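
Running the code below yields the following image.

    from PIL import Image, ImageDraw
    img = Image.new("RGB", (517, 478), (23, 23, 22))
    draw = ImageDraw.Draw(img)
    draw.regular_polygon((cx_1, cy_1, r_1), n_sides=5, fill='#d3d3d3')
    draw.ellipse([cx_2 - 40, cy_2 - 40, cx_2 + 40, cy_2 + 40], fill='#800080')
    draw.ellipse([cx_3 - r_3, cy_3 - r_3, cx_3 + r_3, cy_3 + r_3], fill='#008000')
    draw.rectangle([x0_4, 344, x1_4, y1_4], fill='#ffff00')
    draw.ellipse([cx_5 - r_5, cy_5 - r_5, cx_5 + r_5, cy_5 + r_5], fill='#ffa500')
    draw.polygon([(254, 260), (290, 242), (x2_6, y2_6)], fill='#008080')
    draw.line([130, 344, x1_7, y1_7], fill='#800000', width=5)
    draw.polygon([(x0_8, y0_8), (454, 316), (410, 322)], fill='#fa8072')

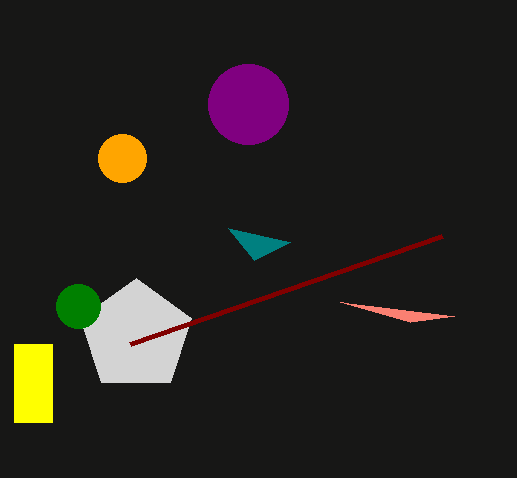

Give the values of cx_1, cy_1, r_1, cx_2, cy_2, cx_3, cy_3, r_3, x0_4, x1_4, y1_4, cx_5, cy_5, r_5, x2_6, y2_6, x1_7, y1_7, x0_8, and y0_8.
cx_1 = 136, cy_1 = 336, r_1 = 58, cx_2 = 248, cy_2 = 104, cx_3 = 78, cy_3 = 306, r_3 = 22, x0_4 = 14, x1_4 = 52, y1_4 = 422, cx_5 = 122, cy_5 = 158, r_5 = 24, x2_6 = 228, y2_6 = 228, x1_7 = 442, y1_7 = 236, x0_8 = 340, y0_8 = 302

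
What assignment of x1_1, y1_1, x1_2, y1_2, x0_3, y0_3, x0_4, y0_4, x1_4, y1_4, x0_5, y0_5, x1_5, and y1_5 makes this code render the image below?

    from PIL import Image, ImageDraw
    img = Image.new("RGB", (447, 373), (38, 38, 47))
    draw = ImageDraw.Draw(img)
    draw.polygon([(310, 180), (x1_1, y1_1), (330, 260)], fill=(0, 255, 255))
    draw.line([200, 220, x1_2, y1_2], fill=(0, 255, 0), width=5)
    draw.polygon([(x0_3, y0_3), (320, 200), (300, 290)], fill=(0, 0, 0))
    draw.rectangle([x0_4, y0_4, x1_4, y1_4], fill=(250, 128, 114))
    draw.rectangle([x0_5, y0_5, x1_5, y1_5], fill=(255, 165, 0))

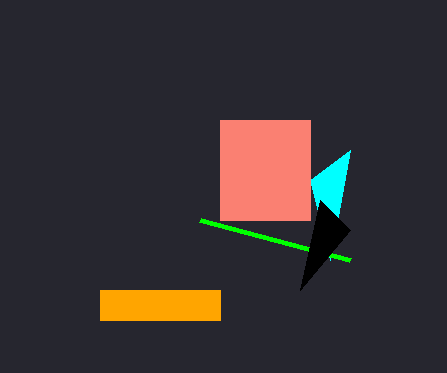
x1_1 = 350; y1_1 = 150; x1_2 = 350; y1_2 = 260; x0_3 = 350; y0_3 = 230; x0_4 = 220; y0_4 = 120; x1_4 = 310; y1_4 = 220; x0_5 = 100; y0_5 = 290; x1_5 = 220; y1_5 = 320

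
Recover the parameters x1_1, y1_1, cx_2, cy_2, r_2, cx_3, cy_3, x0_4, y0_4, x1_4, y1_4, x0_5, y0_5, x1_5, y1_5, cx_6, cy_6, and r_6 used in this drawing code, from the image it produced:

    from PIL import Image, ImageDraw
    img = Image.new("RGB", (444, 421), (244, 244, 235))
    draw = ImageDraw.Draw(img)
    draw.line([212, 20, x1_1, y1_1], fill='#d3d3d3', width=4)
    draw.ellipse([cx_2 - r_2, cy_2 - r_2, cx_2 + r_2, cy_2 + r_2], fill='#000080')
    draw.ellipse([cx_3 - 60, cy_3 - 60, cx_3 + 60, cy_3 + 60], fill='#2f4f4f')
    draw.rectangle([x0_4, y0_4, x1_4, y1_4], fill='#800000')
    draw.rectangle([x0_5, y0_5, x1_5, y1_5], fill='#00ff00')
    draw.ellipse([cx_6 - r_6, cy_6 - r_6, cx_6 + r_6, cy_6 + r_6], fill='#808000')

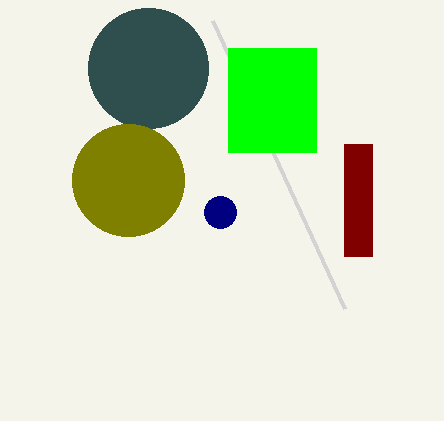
x1_1 = 344
y1_1 = 308
cx_2 = 220
cy_2 = 212
r_2 = 16
cx_3 = 148
cy_3 = 68
x0_4 = 344
y0_4 = 144
x1_4 = 372
y1_4 = 256
x0_5 = 228
y0_5 = 48
x1_5 = 316
y1_5 = 152
cx_6 = 128
cy_6 = 180
r_6 = 56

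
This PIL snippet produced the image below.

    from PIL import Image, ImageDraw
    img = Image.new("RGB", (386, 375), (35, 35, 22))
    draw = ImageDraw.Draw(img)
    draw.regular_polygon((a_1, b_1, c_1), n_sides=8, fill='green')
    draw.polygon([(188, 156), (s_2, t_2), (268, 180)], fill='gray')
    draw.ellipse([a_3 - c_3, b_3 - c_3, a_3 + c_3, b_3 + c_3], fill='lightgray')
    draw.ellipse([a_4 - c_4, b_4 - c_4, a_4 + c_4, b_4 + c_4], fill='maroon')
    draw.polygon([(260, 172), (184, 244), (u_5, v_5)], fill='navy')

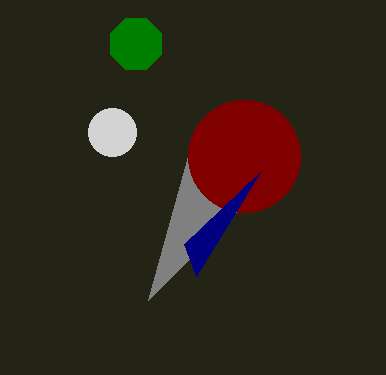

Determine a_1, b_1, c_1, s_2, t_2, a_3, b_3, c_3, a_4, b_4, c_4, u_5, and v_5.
a_1 = 136; b_1 = 44; c_1 = 28; s_2 = 148; t_2 = 300; a_3 = 112; b_3 = 132; c_3 = 24; a_4 = 244; b_4 = 156; c_4 = 56; u_5 = 196; v_5 = 276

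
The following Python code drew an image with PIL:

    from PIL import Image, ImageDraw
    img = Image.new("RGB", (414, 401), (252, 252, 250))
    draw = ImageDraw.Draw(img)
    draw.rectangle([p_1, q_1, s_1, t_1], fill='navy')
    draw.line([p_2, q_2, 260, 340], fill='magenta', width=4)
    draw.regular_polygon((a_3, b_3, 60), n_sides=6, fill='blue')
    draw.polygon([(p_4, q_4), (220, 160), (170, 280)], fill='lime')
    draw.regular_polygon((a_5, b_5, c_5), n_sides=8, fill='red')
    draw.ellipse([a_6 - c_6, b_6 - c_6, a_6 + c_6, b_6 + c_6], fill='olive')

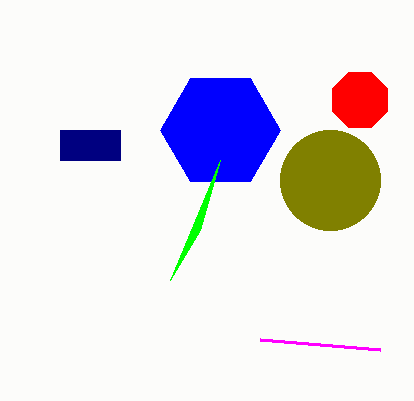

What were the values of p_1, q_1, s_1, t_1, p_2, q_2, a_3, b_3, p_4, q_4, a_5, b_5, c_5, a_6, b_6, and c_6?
p_1 = 60; q_1 = 130; s_1 = 120; t_1 = 160; p_2 = 380; q_2 = 350; a_3 = 220; b_3 = 130; p_4 = 200; q_4 = 230; a_5 = 360; b_5 = 100; c_5 = 30; a_6 = 330; b_6 = 180; c_6 = 50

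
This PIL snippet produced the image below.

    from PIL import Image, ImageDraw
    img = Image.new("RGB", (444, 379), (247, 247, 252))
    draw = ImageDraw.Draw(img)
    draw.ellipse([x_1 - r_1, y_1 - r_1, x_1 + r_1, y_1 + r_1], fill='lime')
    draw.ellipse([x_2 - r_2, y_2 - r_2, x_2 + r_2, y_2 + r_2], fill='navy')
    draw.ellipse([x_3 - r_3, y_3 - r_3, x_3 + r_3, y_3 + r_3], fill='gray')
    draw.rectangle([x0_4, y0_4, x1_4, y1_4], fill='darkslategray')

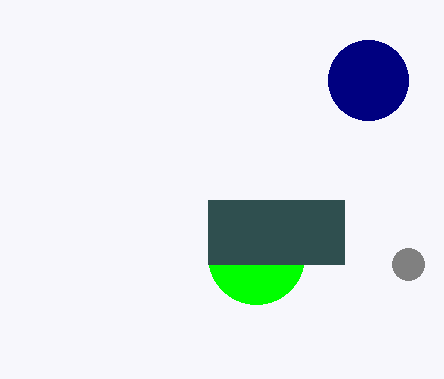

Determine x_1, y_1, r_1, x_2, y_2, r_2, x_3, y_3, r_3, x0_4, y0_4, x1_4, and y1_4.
x_1 = 256; y_1 = 256; r_1 = 48; x_2 = 368; y_2 = 80; r_2 = 40; x_3 = 408; y_3 = 264; r_3 = 16; x0_4 = 208; y0_4 = 200; x1_4 = 344; y1_4 = 264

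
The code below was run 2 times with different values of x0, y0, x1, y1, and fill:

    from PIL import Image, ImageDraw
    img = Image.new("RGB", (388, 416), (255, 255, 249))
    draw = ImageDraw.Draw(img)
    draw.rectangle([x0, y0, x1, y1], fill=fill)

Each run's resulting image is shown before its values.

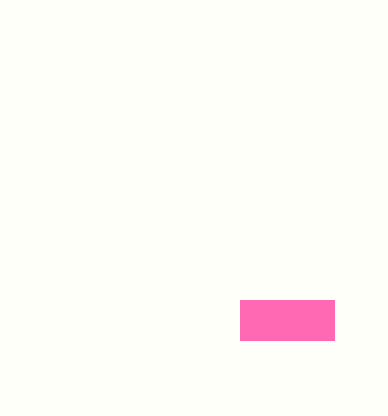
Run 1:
x0 = 240, y0 = 300, x1 = 334, y1 = 340, fill = 'hotpink'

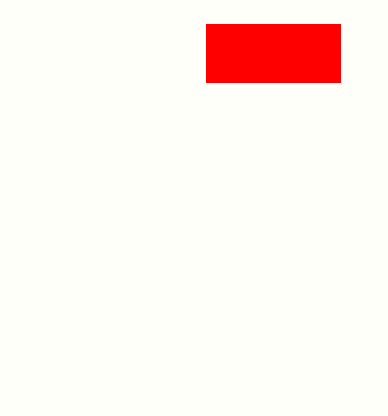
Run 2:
x0 = 206; y0 = 24; x1 = 340; y1 = 82; fill = 'red'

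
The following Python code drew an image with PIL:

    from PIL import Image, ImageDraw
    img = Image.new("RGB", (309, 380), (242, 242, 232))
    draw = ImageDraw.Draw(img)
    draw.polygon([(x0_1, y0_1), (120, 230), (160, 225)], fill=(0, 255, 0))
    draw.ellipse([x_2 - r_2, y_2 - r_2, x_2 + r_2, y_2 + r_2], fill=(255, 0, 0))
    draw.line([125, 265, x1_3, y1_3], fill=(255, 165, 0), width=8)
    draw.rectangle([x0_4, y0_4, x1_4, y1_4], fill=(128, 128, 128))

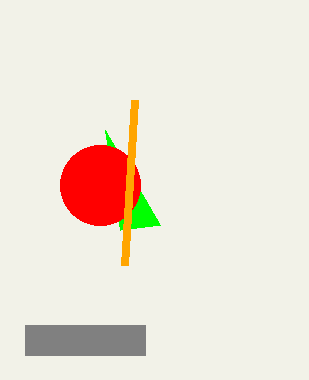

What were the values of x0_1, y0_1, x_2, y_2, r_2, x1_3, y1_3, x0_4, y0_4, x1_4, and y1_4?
x0_1 = 105; y0_1 = 130; x_2 = 100; y_2 = 185; r_2 = 40; x1_3 = 135; y1_3 = 100; x0_4 = 25; y0_4 = 325; x1_4 = 145; y1_4 = 355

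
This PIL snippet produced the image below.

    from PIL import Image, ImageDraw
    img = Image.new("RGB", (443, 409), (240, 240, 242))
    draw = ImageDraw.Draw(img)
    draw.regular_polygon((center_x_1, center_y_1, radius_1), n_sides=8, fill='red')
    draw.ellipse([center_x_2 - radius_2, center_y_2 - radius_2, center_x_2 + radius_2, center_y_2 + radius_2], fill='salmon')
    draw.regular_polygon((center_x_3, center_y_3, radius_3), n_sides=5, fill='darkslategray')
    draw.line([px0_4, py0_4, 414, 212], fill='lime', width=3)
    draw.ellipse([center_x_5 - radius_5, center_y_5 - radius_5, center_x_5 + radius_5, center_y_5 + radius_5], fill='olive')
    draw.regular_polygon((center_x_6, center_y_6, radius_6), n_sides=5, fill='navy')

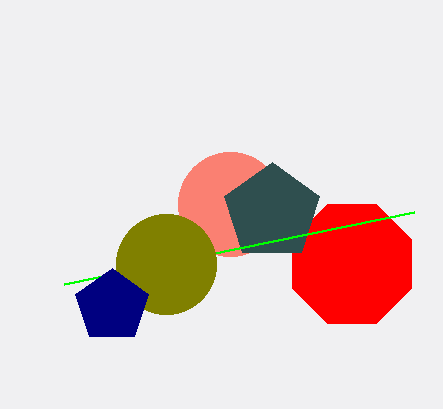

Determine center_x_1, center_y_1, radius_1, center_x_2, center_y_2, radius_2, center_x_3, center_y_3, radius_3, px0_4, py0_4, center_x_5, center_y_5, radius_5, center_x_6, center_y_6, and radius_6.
center_x_1 = 352, center_y_1 = 264, radius_1 = 64, center_x_2 = 230, center_y_2 = 204, radius_2 = 52, center_x_3 = 272, center_y_3 = 212, radius_3 = 50, px0_4 = 64, py0_4 = 284, center_x_5 = 166, center_y_5 = 264, radius_5 = 50, center_x_6 = 112, center_y_6 = 306, radius_6 = 38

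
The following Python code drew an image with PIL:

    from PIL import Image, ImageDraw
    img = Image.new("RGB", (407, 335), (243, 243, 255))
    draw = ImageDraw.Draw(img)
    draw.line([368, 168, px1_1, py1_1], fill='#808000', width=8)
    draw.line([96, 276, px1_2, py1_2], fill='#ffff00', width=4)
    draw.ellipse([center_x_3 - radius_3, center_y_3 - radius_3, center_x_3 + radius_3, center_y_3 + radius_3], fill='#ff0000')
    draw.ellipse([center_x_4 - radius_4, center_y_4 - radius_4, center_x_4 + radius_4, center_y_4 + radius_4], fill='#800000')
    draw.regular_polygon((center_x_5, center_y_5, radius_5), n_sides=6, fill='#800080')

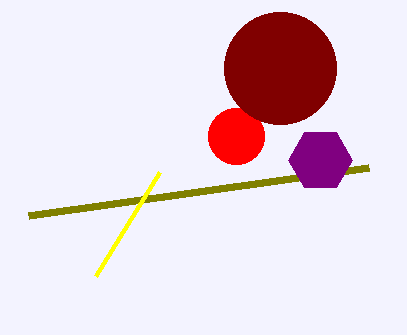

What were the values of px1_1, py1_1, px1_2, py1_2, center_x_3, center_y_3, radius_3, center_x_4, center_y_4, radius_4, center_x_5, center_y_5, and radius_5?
px1_1 = 28
py1_1 = 216
px1_2 = 160
py1_2 = 172
center_x_3 = 236
center_y_3 = 136
radius_3 = 28
center_x_4 = 280
center_y_4 = 68
radius_4 = 56
center_x_5 = 320
center_y_5 = 160
radius_5 = 32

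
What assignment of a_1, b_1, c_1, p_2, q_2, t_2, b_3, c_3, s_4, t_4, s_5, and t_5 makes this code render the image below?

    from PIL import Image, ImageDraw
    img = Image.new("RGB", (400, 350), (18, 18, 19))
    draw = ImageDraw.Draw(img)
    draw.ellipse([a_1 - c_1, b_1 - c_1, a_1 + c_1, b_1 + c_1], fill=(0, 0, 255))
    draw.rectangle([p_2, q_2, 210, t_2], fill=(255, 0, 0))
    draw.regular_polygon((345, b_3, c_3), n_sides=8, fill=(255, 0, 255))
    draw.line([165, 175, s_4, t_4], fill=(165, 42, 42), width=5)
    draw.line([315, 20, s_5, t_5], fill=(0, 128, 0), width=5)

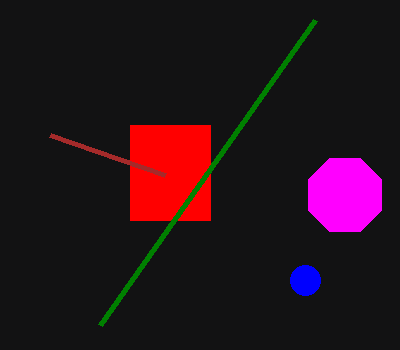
a_1 = 305
b_1 = 280
c_1 = 15
p_2 = 130
q_2 = 125
t_2 = 220
b_3 = 195
c_3 = 40
s_4 = 50
t_4 = 135
s_5 = 100
t_5 = 325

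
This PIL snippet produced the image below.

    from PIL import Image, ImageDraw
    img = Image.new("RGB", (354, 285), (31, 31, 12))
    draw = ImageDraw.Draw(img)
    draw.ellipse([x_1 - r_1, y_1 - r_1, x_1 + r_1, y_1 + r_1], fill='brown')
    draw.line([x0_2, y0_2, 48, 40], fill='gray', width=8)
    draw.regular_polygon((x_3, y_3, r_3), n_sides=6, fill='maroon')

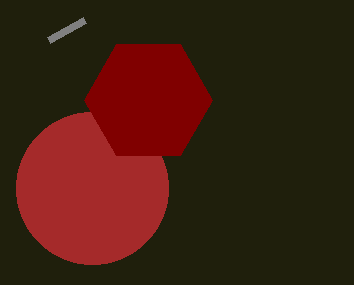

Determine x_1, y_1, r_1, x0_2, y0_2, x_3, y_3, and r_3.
x_1 = 92; y_1 = 188; r_1 = 76; x0_2 = 84; y0_2 = 20; x_3 = 148; y_3 = 100; r_3 = 64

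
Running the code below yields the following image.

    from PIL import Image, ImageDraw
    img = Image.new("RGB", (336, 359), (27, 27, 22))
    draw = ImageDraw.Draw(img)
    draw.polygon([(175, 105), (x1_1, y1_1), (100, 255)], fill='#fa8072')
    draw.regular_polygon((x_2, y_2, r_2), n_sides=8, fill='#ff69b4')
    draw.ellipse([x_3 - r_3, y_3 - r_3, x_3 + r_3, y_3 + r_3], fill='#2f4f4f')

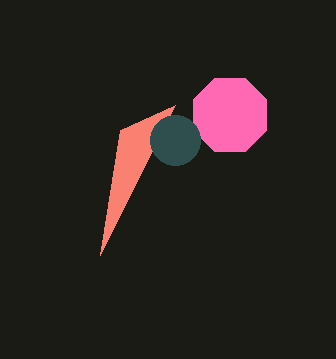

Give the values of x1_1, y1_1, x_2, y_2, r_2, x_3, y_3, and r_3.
x1_1 = 120; y1_1 = 130; x_2 = 230; y_2 = 115; r_2 = 40; x_3 = 175; y_3 = 140; r_3 = 25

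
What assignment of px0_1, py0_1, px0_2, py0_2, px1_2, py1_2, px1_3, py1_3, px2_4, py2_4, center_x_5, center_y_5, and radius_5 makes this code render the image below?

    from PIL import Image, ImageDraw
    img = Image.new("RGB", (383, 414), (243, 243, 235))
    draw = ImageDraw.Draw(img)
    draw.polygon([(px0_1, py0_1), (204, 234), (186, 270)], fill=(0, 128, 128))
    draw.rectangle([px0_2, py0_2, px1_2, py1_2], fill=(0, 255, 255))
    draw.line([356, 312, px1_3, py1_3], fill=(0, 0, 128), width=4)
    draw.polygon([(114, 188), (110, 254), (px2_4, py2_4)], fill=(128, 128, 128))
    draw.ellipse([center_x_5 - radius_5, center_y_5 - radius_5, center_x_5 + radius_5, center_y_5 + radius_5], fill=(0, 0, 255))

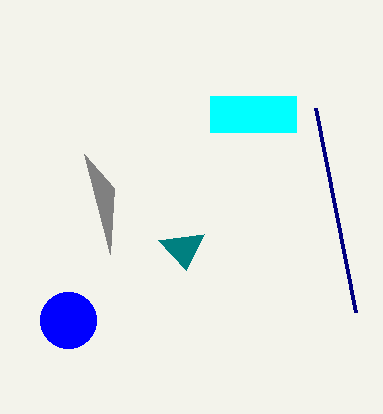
px0_1 = 158
py0_1 = 240
px0_2 = 210
py0_2 = 96
px1_2 = 296
py1_2 = 132
px1_3 = 316
py1_3 = 108
px2_4 = 84
py2_4 = 154
center_x_5 = 68
center_y_5 = 320
radius_5 = 28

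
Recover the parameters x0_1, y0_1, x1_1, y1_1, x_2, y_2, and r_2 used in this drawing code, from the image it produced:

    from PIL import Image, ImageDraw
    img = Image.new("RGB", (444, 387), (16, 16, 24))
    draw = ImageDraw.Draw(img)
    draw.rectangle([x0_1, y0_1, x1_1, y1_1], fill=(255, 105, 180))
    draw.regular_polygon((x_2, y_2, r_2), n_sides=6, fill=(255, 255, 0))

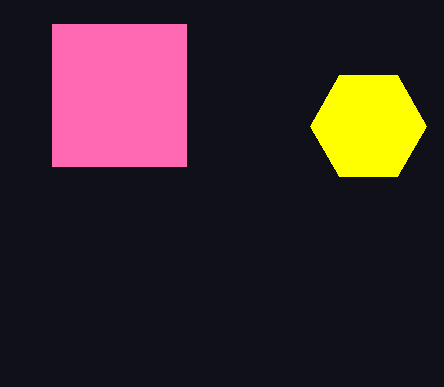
x0_1 = 52, y0_1 = 24, x1_1 = 186, y1_1 = 166, x_2 = 368, y_2 = 126, r_2 = 58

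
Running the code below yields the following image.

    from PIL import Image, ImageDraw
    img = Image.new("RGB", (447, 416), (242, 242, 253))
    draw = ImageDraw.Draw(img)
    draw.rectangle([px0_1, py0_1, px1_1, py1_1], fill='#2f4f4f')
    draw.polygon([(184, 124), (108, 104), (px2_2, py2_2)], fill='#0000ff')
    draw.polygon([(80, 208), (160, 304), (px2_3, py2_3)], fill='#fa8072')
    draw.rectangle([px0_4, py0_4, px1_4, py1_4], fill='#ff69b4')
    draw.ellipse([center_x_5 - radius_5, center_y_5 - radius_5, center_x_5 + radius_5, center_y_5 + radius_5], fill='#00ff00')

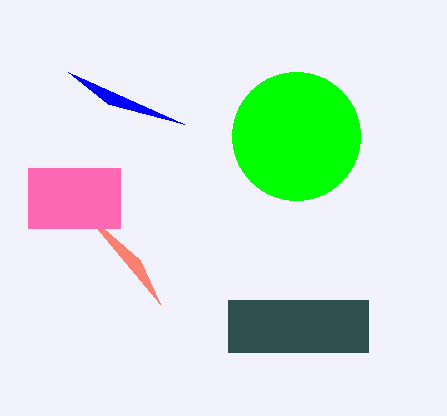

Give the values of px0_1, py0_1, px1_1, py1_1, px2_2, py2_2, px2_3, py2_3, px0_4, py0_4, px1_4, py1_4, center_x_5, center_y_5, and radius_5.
px0_1 = 228
py0_1 = 300
px1_1 = 368
py1_1 = 352
px2_2 = 68
py2_2 = 72
px2_3 = 140
py2_3 = 260
px0_4 = 28
py0_4 = 168
px1_4 = 120
py1_4 = 228
center_x_5 = 296
center_y_5 = 136
radius_5 = 64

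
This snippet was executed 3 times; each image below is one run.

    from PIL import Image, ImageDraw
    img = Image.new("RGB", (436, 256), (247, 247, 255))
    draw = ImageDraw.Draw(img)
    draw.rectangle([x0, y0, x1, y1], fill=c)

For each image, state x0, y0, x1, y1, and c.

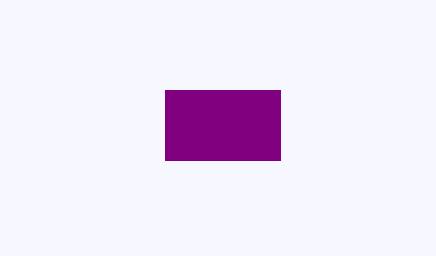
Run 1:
x0 = 165
y0 = 90
x1 = 280
y1 = 160
c = 'purple'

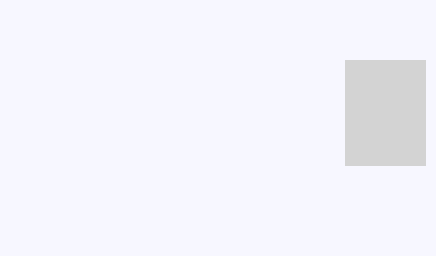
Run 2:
x0 = 345; y0 = 60; x1 = 425; y1 = 165; c = 'lightgray'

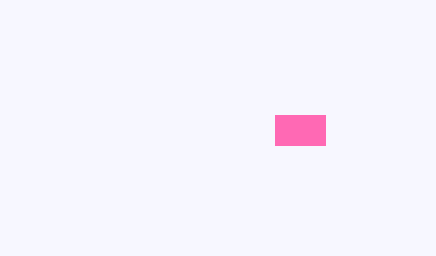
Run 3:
x0 = 275
y0 = 115
x1 = 325
y1 = 145
c = 'hotpink'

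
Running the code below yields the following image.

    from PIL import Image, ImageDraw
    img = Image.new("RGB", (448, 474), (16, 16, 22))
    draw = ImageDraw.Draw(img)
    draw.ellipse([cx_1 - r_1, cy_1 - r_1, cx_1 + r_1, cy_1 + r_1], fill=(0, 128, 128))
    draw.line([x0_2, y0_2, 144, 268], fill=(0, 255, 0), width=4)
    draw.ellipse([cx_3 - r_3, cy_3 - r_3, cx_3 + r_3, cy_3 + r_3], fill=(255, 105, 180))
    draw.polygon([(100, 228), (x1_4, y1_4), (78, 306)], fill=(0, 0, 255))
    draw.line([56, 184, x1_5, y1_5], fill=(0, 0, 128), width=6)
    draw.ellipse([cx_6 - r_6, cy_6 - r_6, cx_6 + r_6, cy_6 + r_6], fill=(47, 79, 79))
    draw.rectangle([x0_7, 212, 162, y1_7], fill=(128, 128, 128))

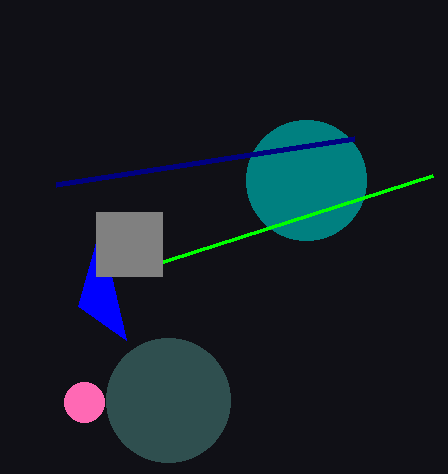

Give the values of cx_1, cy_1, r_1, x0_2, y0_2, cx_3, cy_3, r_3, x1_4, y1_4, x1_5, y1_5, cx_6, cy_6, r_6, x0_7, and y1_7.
cx_1 = 306
cy_1 = 180
r_1 = 60
x0_2 = 432
y0_2 = 176
cx_3 = 84
cy_3 = 402
r_3 = 20
x1_4 = 126
y1_4 = 340
x1_5 = 354
y1_5 = 138
cx_6 = 168
cy_6 = 400
r_6 = 62
x0_7 = 96
y1_7 = 276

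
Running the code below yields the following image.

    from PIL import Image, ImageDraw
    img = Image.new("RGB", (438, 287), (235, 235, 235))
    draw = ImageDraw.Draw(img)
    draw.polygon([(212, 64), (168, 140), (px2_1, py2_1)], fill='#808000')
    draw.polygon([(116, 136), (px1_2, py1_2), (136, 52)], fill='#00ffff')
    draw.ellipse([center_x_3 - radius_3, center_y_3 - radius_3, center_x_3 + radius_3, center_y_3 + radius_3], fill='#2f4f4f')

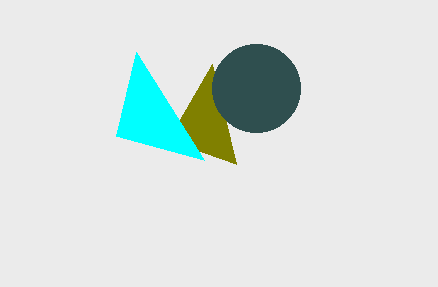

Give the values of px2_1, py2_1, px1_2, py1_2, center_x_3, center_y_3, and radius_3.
px2_1 = 236; py2_1 = 164; px1_2 = 204; py1_2 = 160; center_x_3 = 256; center_y_3 = 88; radius_3 = 44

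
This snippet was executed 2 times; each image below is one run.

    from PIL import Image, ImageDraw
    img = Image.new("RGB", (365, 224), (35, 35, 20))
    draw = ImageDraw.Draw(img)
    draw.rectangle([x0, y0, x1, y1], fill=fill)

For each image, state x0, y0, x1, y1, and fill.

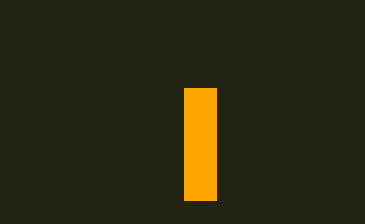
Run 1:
x0 = 184
y0 = 88
x1 = 216
y1 = 200
fill = 'orange'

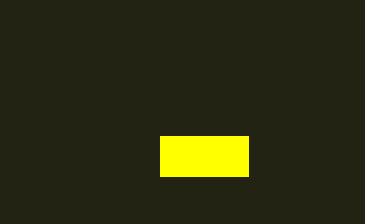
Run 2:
x0 = 160
y0 = 136
x1 = 248
y1 = 176
fill = 'yellow'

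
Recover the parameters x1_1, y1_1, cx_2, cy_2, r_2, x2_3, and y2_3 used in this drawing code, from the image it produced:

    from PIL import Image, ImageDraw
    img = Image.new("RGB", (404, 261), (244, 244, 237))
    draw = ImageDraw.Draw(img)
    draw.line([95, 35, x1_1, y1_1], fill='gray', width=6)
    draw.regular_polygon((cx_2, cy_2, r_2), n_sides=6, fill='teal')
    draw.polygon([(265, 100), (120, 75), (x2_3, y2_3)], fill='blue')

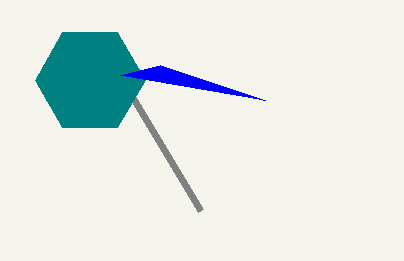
x1_1 = 200
y1_1 = 210
cx_2 = 90
cy_2 = 80
r_2 = 55
x2_3 = 160
y2_3 = 65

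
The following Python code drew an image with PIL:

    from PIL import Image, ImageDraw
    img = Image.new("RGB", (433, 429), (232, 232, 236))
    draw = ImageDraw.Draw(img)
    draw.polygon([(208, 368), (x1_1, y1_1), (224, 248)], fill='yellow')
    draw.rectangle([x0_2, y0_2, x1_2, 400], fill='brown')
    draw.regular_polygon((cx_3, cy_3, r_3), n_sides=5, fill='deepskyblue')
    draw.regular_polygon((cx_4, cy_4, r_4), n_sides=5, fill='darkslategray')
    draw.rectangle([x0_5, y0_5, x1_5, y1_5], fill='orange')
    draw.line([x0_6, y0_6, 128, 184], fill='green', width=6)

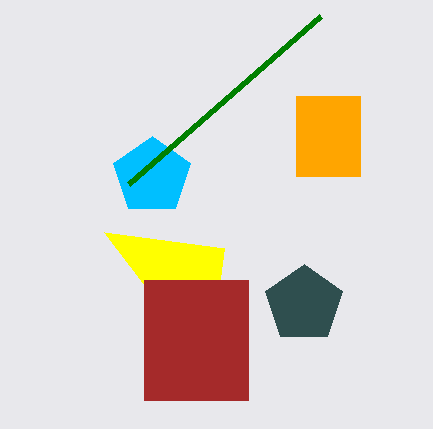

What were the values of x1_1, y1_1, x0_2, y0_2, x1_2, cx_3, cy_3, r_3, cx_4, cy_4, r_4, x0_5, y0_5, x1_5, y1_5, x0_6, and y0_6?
x1_1 = 104
y1_1 = 232
x0_2 = 144
y0_2 = 280
x1_2 = 248
cx_3 = 152
cy_3 = 176
r_3 = 40
cx_4 = 304
cy_4 = 304
r_4 = 40
x0_5 = 296
y0_5 = 96
x1_5 = 360
y1_5 = 176
x0_6 = 320
y0_6 = 16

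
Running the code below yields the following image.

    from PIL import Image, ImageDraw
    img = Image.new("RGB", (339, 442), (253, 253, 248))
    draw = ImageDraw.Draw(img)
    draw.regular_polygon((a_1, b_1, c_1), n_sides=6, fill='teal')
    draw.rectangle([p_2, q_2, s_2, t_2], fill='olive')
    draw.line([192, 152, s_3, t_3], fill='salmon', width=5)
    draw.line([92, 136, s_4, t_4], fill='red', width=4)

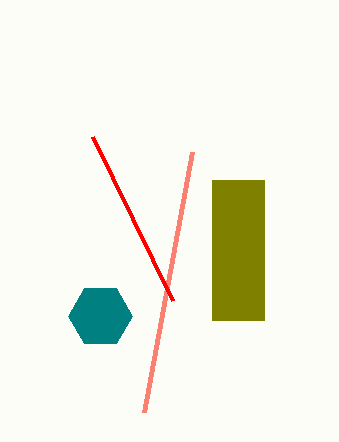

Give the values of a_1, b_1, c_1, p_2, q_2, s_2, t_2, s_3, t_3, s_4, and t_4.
a_1 = 100; b_1 = 316; c_1 = 32; p_2 = 212; q_2 = 180; s_2 = 264; t_2 = 320; s_3 = 144; t_3 = 412; s_4 = 172; t_4 = 300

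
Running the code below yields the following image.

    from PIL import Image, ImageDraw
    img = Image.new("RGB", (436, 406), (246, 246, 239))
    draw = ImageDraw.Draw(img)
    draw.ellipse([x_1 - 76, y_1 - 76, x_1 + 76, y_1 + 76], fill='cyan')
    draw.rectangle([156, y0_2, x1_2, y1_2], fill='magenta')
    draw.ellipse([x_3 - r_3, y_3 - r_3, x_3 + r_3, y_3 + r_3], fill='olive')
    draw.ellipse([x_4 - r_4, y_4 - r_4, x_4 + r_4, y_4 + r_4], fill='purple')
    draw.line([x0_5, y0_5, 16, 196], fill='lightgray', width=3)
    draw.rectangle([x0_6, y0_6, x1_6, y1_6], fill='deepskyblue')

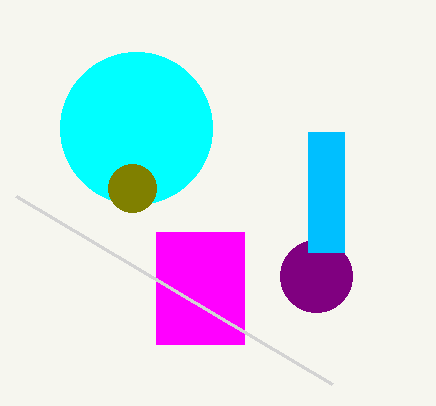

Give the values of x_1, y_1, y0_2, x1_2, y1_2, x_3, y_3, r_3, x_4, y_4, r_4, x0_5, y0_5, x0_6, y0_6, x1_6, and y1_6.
x_1 = 136
y_1 = 128
y0_2 = 232
x1_2 = 244
y1_2 = 344
x_3 = 132
y_3 = 188
r_3 = 24
x_4 = 316
y_4 = 276
r_4 = 36
x0_5 = 332
y0_5 = 384
x0_6 = 308
y0_6 = 132
x1_6 = 344
y1_6 = 252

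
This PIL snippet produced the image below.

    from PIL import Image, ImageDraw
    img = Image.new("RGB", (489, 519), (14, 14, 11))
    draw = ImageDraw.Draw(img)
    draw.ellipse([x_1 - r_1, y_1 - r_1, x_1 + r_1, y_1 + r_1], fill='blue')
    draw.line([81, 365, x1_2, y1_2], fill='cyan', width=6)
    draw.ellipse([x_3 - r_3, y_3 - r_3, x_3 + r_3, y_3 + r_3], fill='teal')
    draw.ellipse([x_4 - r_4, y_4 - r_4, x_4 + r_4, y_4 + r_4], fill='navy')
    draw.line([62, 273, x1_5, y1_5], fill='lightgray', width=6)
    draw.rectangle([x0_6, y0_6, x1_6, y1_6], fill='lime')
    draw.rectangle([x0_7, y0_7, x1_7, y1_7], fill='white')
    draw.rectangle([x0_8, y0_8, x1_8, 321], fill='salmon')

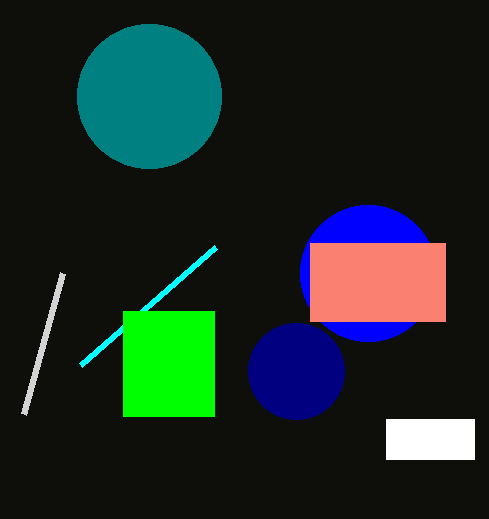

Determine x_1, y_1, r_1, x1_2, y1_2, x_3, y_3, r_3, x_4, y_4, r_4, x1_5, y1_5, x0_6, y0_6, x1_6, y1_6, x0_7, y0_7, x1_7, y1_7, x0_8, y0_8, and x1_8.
x_1 = 368; y_1 = 273; r_1 = 68; x1_2 = 216; y1_2 = 247; x_3 = 149; y_3 = 96; r_3 = 72; x_4 = 296; y_4 = 371; r_4 = 48; x1_5 = 23; y1_5 = 414; x0_6 = 123; y0_6 = 311; x1_6 = 214; y1_6 = 416; x0_7 = 386; y0_7 = 419; x1_7 = 474; y1_7 = 459; x0_8 = 310; y0_8 = 243; x1_8 = 445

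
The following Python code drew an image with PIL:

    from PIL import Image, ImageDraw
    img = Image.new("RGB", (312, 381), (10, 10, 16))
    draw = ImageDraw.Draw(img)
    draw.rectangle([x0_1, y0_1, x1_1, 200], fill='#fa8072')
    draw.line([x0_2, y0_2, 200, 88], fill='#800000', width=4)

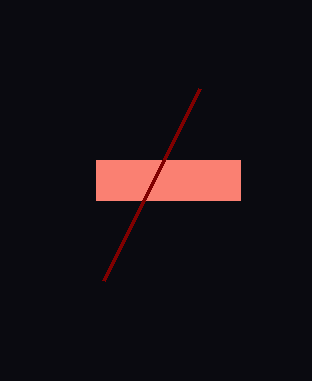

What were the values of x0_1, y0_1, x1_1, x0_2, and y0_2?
x0_1 = 96, y0_1 = 160, x1_1 = 240, x0_2 = 104, y0_2 = 280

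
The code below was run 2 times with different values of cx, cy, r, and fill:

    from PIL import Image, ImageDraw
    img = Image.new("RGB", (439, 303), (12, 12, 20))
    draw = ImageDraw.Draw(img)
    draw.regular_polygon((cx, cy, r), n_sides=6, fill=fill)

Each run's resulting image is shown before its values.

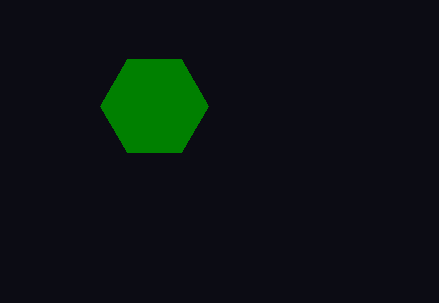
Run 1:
cx = 154, cy = 106, r = 54, fill = 'green'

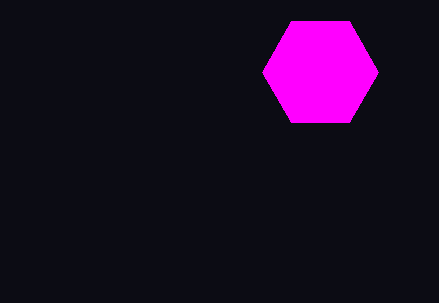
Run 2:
cx = 320; cy = 72; r = 58; fill = 'magenta'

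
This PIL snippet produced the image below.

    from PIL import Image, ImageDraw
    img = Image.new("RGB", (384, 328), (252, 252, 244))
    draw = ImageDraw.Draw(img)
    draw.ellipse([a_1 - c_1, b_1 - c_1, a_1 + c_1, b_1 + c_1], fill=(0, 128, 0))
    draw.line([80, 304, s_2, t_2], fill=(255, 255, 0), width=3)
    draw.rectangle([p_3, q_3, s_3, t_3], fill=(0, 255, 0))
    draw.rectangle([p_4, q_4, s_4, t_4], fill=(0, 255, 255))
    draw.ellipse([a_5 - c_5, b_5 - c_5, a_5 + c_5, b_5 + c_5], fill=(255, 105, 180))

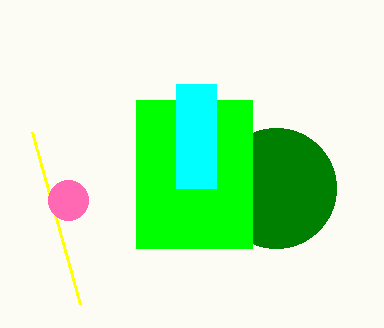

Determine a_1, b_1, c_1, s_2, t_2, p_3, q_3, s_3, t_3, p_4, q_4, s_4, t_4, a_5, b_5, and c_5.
a_1 = 276, b_1 = 188, c_1 = 60, s_2 = 32, t_2 = 132, p_3 = 136, q_3 = 100, s_3 = 252, t_3 = 248, p_4 = 176, q_4 = 84, s_4 = 216, t_4 = 188, a_5 = 68, b_5 = 200, c_5 = 20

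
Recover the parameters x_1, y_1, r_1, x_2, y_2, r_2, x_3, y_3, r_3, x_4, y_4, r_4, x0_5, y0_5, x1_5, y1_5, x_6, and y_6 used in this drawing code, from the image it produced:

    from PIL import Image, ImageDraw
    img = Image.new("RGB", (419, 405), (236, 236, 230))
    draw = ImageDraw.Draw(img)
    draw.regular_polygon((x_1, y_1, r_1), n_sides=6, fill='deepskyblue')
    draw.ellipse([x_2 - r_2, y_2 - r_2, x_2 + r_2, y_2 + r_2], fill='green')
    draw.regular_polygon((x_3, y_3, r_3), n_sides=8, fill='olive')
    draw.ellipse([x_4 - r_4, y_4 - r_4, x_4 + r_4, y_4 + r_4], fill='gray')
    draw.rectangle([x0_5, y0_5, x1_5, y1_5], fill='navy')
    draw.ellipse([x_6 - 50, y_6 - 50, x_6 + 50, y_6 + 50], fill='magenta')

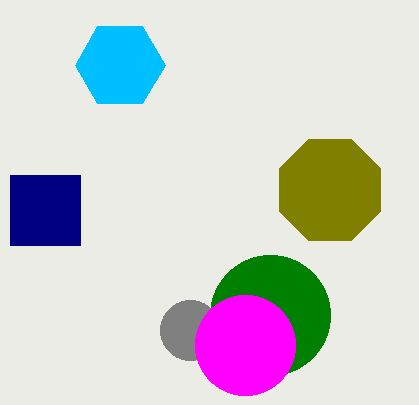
x_1 = 120; y_1 = 65; r_1 = 45; x_2 = 270; y_2 = 315; r_2 = 60; x_3 = 330; y_3 = 190; r_3 = 55; x_4 = 190; y_4 = 330; r_4 = 30; x0_5 = 10; y0_5 = 175; x1_5 = 80; y1_5 = 245; x_6 = 245; y_6 = 345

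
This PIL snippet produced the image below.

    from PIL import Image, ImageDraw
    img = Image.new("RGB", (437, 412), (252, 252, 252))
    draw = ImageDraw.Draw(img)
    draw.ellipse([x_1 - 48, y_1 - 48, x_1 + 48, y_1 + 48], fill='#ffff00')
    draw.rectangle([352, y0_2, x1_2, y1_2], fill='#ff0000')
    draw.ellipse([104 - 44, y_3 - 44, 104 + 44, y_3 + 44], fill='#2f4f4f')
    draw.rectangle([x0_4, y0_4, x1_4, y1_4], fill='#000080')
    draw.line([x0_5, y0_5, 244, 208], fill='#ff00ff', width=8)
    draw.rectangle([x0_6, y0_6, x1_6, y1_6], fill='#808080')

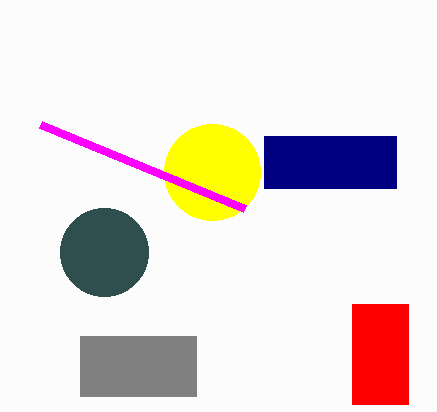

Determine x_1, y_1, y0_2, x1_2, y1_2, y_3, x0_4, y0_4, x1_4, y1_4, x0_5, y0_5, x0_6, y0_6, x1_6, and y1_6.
x_1 = 212, y_1 = 172, y0_2 = 304, x1_2 = 408, y1_2 = 404, y_3 = 252, x0_4 = 264, y0_4 = 136, x1_4 = 396, y1_4 = 188, x0_5 = 40, y0_5 = 124, x0_6 = 80, y0_6 = 336, x1_6 = 196, y1_6 = 396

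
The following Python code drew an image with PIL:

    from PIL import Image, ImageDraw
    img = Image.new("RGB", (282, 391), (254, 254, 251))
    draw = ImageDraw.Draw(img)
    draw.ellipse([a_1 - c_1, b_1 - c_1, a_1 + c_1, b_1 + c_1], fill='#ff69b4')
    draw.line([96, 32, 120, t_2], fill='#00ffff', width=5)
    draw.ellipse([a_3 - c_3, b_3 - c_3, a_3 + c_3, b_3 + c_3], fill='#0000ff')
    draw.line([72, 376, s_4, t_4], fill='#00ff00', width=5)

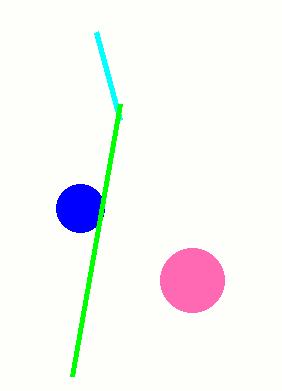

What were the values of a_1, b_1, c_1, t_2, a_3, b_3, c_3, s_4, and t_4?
a_1 = 192; b_1 = 280; c_1 = 32; t_2 = 120; a_3 = 80; b_3 = 208; c_3 = 24; s_4 = 120; t_4 = 104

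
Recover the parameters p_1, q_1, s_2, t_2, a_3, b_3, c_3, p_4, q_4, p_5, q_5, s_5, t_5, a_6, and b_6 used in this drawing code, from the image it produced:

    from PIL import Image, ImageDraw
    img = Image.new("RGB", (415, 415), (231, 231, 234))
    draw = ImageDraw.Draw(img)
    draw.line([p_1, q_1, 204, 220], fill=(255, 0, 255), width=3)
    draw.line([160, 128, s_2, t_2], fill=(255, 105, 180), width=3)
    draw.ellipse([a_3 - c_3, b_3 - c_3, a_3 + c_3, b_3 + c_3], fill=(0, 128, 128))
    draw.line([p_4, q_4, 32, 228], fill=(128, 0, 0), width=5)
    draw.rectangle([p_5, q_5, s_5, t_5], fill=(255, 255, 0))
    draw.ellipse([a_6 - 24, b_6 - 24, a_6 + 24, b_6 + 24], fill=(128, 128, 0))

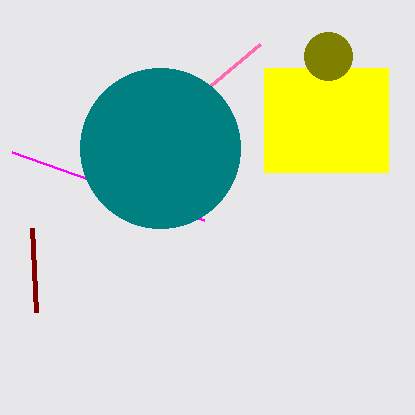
p_1 = 12; q_1 = 152; s_2 = 260; t_2 = 44; a_3 = 160; b_3 = 148; c_3 = 80; p_4 = 36; q_4 = 312; p_5 = 264; q_5 = 68; s_5 = 388; t_5 = 172; a_6 = 328; b_6 = 56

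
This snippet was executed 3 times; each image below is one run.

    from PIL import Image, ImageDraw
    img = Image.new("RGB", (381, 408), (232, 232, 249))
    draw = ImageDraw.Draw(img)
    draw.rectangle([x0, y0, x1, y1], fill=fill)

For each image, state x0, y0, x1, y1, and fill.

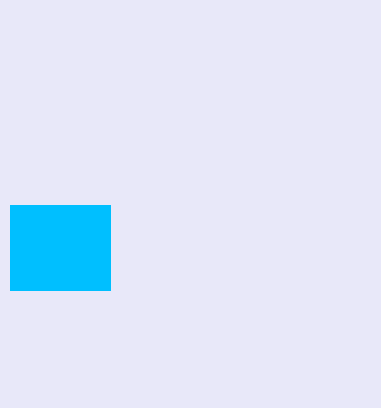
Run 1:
x0 = 10, y0 = 205, x1 = 110, y1 = 290, fill = 'deepskyblue'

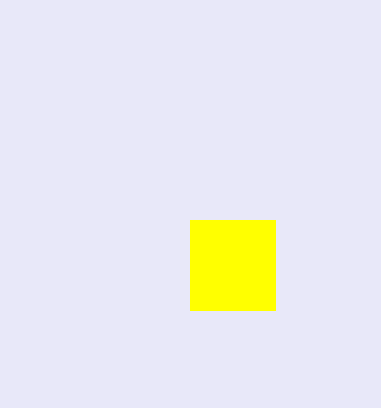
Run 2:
x0 = 190
y0 = 220
x1 = 275
y1 = 310
fill = 'yellow'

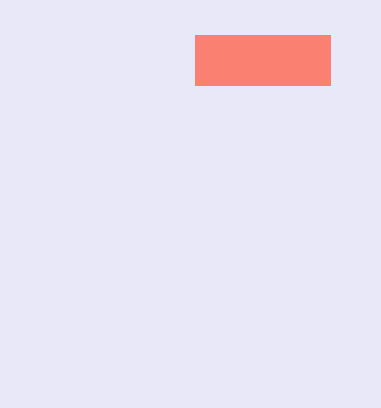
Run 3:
x0 = 195; y0 = 35; x1 = 330; y1 = 85; fill = 'salmon'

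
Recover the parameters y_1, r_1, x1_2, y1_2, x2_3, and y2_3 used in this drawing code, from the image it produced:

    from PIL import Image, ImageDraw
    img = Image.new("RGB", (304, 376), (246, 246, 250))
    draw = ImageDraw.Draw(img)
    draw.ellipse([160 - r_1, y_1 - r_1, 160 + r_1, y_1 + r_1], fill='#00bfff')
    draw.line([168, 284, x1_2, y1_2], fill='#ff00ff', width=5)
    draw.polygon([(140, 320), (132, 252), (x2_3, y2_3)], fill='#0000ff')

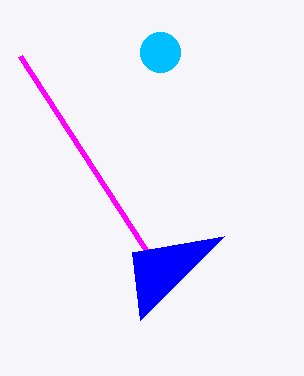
y_1 = 52
r_1 = 20
x1_2 = 20
y1_2 = 56
x2_3 = 224
y2_3 = 236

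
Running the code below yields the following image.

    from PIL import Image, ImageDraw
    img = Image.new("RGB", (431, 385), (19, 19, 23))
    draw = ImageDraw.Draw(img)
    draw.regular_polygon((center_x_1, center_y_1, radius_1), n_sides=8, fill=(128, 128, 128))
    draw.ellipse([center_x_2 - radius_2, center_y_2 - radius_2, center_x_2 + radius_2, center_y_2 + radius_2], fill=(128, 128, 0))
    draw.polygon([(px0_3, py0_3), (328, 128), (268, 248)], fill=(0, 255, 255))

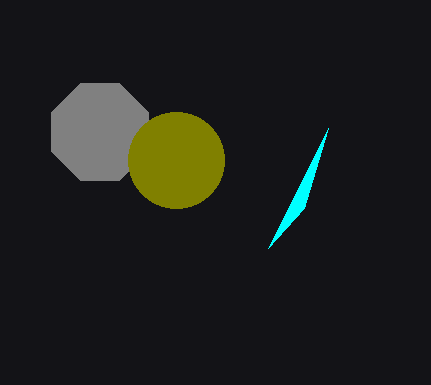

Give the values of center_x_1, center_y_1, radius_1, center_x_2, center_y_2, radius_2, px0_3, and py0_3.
center_x_1 = 100
center_y_1 = 132
radius_1 = 52
center_x_2 = 176
center_y_2 = 160
radius_2 = 48
px0_3 = 304
py0_3 = 208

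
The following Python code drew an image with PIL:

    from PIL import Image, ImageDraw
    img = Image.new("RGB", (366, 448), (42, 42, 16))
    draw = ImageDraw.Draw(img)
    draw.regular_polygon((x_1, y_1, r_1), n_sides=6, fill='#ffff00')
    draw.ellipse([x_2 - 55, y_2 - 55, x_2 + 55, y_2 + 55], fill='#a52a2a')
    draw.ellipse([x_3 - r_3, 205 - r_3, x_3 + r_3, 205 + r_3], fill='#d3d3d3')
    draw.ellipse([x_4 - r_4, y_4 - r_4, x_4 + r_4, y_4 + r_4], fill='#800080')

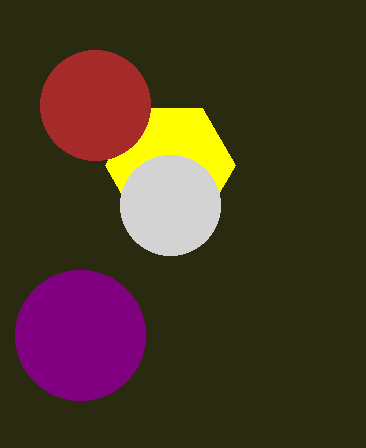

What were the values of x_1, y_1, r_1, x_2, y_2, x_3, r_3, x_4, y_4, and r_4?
x_1 = 170
y_1 = 165
r_1 = 65
x_2 = 95
y_2 = 105
x_3 = 170
r_3 = 50
x_4 = 80
y_4 = 335
r_4 = 65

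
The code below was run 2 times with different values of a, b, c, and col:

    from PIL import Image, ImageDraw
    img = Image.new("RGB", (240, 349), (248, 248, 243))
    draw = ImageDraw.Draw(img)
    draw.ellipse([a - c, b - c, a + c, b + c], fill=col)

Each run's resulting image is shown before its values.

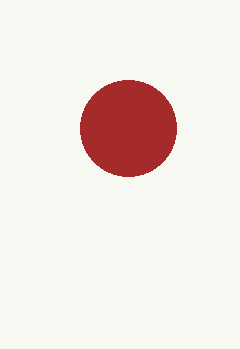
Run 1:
a = 128
b = 128
c = 48
col = 'brown'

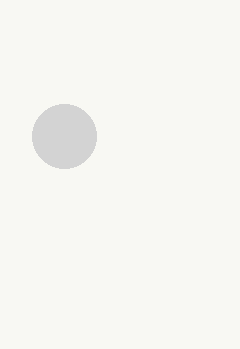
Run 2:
a = 64
b = 136
c = 32
col = 'lightgray'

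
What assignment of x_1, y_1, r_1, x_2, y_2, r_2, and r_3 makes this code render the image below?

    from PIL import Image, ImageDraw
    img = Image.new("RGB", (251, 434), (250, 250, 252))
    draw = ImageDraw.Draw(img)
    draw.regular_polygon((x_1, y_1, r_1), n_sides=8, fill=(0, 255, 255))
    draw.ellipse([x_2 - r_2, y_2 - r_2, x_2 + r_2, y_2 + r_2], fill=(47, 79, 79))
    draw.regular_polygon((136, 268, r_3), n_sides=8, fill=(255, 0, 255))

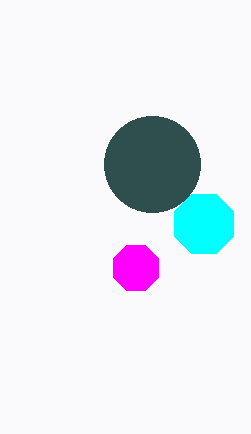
x_1 = 204
y_1 = 224
r_1 = 32
x_2 = 152
y_2 = 164
r_2 = 48
r_3 = 24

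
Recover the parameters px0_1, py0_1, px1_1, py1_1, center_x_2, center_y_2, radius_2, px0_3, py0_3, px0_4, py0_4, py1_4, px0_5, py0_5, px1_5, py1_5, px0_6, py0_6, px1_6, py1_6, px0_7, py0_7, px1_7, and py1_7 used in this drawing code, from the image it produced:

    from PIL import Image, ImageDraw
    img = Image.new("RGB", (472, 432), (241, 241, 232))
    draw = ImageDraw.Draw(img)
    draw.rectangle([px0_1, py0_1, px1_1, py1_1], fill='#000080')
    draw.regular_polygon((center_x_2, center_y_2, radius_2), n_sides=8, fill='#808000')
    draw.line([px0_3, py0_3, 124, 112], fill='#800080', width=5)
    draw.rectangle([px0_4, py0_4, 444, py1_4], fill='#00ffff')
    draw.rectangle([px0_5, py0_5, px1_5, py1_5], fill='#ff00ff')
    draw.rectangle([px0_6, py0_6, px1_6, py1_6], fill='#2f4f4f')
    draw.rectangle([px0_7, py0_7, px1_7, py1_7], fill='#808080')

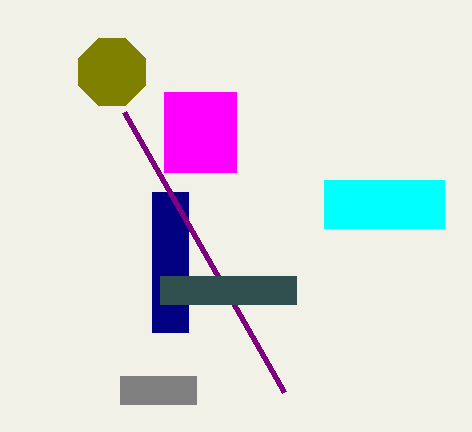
px0_1 = 152
py0_1 = 192
px1_1 = 188
py1_1 = 332
center_x_2 = 112
center_y_2 = 72
radius_2 = 36
px0_3 = 284
py0_3 = 392
px0_4 = 324
py0_4 = 180
py1_4 = 228
px0_5 = 164
py0_5 = 92
px1_5 = 236
py1_5 = 172
px0_6 = 160
py0_6 = 276
px1_6 = 296
py1_6 = 304
px0_7 = 120
py0_7 = 376
px1_7 = 196
py1_7 = 404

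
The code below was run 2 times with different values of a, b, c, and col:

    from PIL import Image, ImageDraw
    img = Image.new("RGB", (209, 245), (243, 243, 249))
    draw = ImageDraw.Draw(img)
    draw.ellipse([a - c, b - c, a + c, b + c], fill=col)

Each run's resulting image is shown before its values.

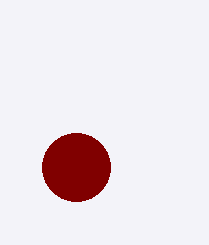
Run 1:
a = 76; b = 167; c = 34; col = 'maroon'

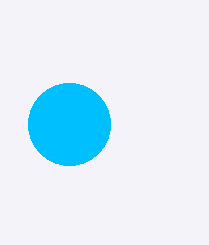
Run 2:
a = 69; b = 124; c = 41; col = 'deepskyblue'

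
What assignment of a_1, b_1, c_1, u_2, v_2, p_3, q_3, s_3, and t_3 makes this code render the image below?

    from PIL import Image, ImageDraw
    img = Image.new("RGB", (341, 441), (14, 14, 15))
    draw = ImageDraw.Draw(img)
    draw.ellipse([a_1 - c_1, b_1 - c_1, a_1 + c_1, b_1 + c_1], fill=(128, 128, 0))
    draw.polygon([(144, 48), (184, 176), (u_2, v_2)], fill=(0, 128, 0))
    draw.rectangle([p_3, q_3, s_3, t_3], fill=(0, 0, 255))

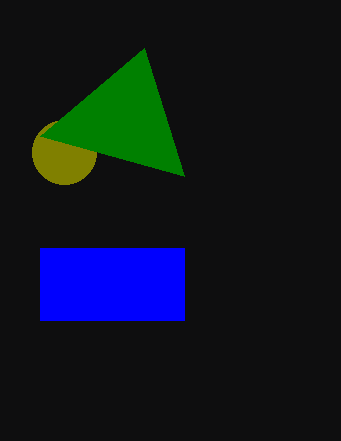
a_1 = 64; b_1 = 152; c_1 = 32; u_2 = 40; v_2 = 136; p_3 = 40; q_3 = 248; s_3 = 184; t_3 = 320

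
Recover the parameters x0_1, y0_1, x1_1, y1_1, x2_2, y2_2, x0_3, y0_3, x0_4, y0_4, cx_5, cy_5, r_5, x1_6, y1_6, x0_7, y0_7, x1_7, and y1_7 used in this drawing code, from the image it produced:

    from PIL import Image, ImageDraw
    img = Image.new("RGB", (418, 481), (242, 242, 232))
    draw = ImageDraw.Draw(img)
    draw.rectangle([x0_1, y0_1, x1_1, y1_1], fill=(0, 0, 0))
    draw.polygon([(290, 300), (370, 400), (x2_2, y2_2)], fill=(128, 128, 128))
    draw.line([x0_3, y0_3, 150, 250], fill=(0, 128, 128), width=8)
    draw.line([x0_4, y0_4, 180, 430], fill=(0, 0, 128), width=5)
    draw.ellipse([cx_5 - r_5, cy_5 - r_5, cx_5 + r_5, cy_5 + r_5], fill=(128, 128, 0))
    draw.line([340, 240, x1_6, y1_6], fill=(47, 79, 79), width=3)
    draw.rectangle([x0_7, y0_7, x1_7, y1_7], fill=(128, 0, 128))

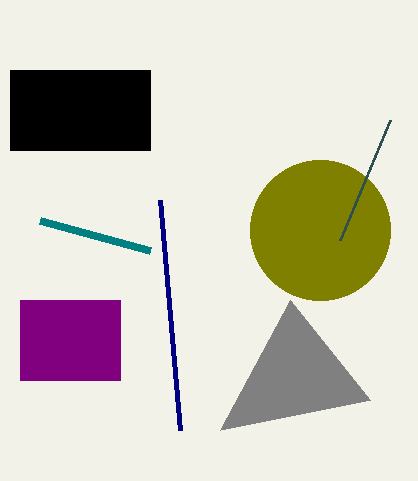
x0_1 = 10, y0_1 = 70, x1_1 = 150, y1_1 = 150, x2_2 = 220, y2_2 = 430, x0_3 = 40, y0_3 = 220, x0_4 = 160, y0_4 = 200, cx_5 = 320, cy_5 = 230, r_5 = 70, x1_6 = 390, y1_6 = 120, x0_7 = 20, y0_7 = 300, x1_7 = 120, y1_7 = 380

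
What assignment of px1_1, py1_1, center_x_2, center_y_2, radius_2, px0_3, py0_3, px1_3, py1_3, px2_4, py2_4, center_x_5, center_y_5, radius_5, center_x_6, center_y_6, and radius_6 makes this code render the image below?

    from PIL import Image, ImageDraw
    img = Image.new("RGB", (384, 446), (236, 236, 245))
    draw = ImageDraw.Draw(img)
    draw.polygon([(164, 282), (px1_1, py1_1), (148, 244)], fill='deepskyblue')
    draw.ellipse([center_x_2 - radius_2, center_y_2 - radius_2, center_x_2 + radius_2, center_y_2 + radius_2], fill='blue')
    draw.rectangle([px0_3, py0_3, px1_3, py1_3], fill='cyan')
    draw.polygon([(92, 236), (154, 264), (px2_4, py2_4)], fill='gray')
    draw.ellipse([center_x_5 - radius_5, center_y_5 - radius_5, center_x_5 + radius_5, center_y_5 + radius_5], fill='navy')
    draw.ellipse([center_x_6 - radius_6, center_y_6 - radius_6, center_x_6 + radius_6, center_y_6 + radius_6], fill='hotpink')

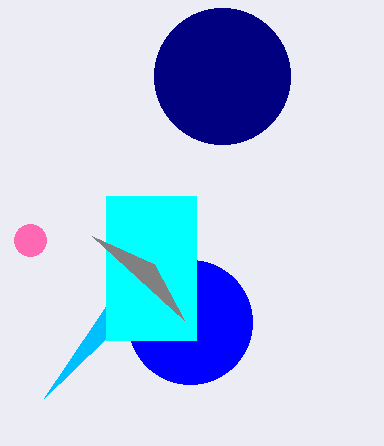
px1_1 = 44; py1_1 = 398; center_x_2 = 190; center_y_2 = 322; radius_2 = 62; px0_3 = 106; py0_3 = 196; px1_3 = 196; py1_3 = 340; px2_4 = 184; py2_4 = 320; center_x_5 = 222; center_y_5 = 76; radius_5 = 68; center_x_6 = 30; center_y_6 = 240; radius_6 = 16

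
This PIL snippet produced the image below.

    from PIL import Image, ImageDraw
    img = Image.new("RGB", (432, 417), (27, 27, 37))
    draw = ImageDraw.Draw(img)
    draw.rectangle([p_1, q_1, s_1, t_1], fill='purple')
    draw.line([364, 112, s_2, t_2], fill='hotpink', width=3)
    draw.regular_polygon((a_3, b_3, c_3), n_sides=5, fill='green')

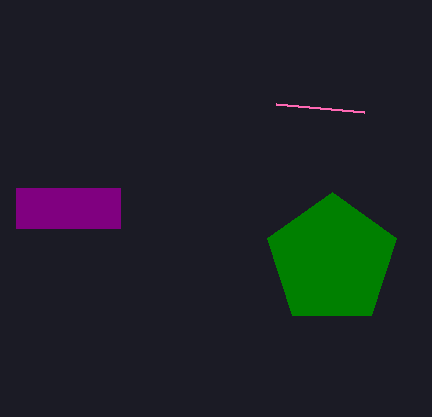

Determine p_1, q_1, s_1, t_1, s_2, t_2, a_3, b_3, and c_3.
p_1 = 16, q_1 = 188, s_1 = 120, t_1 = 228, s_2 = 276, t_2 = 104, a_3 = 332, b_3 = 260, c_3 = 68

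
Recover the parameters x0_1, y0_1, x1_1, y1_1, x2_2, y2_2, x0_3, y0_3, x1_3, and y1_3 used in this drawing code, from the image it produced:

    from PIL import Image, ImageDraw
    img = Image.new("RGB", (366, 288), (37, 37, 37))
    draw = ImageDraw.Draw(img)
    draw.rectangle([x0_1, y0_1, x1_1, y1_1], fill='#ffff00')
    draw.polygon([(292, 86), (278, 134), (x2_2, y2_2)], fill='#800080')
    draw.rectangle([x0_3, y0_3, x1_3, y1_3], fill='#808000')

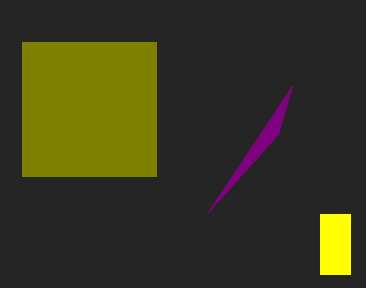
x0_1 = 320, y0_1 = 214, x1_1 = 350, y1_1 = 274, x2_2 = 208, y2_2 = 212, x0_3 = 22, y0_3 = 42, x1_3 = 156, y1_3 = 176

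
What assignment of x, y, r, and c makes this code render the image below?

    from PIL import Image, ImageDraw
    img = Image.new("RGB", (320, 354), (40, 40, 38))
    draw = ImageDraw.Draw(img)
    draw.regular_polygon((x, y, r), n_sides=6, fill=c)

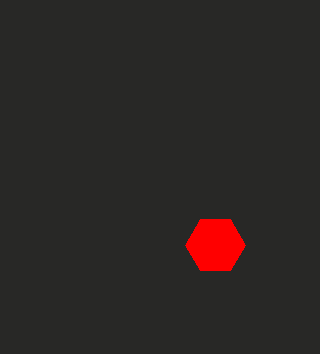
x = 215
y = 245
r = 30
c = 'red'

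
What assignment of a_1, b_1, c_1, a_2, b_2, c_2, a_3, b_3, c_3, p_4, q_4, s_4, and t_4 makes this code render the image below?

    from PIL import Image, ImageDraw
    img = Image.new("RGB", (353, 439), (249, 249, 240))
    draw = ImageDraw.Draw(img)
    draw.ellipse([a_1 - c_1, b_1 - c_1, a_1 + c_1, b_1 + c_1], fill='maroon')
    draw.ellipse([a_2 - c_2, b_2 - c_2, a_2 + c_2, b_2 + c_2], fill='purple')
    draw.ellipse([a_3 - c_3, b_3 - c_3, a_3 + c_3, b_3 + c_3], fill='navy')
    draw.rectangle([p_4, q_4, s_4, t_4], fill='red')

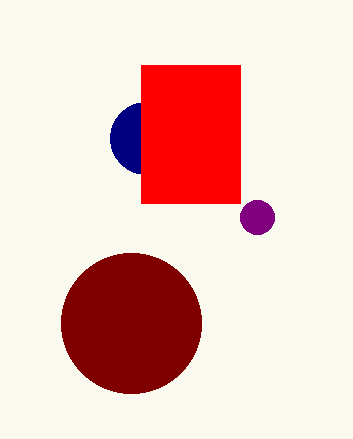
a_1 = 131; b_1 = 323; c_1 = 70; a_2 = 257; b_2 = 217; c_2 = 17; a_3 = 146; b_3 = 138; c_3 = 36; p_4 = 141; q_4 = 65; s_4 = 240; t_4 = 203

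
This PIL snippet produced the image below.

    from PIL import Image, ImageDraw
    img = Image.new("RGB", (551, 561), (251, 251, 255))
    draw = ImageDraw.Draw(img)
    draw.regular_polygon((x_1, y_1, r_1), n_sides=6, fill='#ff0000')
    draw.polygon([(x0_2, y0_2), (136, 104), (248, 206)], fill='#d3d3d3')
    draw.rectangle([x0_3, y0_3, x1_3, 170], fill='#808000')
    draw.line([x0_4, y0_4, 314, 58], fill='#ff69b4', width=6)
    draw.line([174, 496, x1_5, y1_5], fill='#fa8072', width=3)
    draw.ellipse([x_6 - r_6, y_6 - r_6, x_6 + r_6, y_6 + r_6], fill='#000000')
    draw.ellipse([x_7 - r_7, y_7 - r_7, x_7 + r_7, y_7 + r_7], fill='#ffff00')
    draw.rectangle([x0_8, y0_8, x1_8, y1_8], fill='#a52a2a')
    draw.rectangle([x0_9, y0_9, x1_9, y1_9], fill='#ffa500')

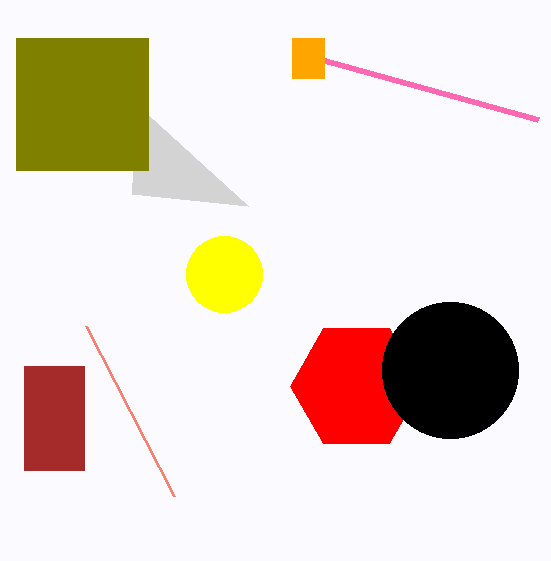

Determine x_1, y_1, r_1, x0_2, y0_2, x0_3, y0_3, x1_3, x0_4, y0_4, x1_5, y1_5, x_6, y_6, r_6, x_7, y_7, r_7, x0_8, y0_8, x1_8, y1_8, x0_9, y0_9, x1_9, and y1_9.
x_1 = 356; y_1 = 386; r_1 = 66; x0_2 = 132; y0_2 = 194; x0_3 = 16; y0_3 = 38; x1_3 = 148; x0_4 = 538; y0_4 = 120; x1_5 = 86; y1_5 = 326; x_6 = 450; y_6 = 370; r_6 = 68; x_7 = 224; y_7 = 274; r_7 = 38; x0_8 = 24; y0_8 = 366; x1_8 = 84; y1_8 = 470; x0_9 = 292; y0_9 = 38; x1_9 = 324; y1_9 = 78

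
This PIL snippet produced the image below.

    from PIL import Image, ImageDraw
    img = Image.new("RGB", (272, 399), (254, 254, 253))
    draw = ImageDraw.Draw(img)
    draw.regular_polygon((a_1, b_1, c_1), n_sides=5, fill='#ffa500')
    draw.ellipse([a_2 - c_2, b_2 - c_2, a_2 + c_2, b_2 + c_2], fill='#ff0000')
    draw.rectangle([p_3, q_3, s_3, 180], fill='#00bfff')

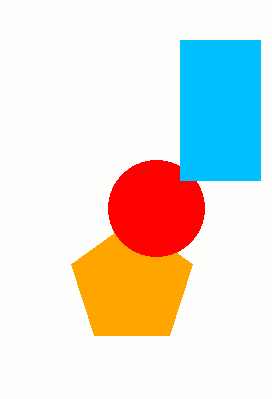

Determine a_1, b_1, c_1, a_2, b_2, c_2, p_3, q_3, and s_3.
a_1 = 132, b_1 = 284, c_1 = 64, a_2 = 156, b_2 = 208, c_2 = 48, p_3 = 180, q_3 = 40, s_3 = 260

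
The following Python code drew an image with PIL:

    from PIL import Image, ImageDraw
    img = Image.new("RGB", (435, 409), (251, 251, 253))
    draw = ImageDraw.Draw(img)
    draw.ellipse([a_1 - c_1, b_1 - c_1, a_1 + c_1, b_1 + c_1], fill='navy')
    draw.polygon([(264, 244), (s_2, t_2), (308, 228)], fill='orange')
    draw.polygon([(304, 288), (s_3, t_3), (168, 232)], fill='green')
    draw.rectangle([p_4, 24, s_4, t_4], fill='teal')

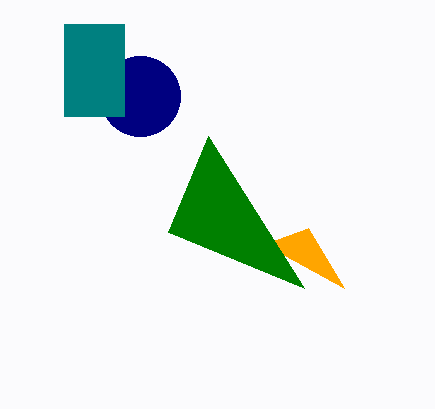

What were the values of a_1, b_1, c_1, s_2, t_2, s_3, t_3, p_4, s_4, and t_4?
a_1 = 140; b_1 = 96; c_1 = 40; s_2 = 344; t_2 = 288; s_3 = 208; t_3 = 136; p_4 = 64; s_4 = 124; t_4 = 116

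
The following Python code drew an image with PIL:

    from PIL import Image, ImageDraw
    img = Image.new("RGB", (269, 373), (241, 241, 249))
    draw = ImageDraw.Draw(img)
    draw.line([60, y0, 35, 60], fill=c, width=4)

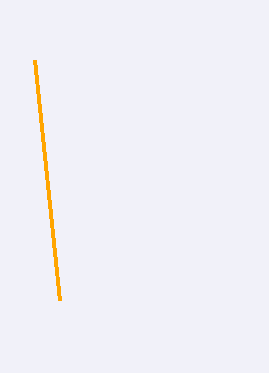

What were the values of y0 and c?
y0 = 300
c = 'orange'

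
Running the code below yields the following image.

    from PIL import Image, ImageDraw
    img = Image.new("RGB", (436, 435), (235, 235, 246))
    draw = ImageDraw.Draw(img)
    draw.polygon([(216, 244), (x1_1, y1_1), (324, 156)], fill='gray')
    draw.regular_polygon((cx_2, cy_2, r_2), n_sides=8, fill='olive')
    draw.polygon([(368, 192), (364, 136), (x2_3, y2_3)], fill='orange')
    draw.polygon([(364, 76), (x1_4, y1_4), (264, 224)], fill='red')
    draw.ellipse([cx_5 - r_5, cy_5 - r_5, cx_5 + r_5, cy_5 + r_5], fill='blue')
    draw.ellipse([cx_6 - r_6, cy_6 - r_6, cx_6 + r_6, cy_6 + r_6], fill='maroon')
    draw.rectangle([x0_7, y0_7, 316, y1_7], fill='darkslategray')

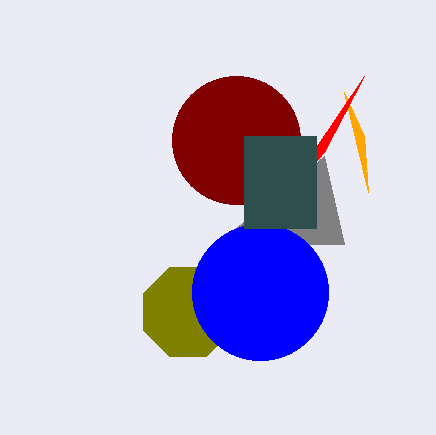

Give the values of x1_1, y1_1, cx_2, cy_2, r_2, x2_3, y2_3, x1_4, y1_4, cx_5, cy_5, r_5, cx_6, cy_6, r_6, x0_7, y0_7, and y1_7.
x1_1 = 344, y1_1 = 244, cx_2 = 188, cy_2 = 312, r_2 = 48, x2_3 = 344, y2_3 = 92, x1_4 = 324, y1_4 = 152, cx_5 = 260, cy_5 = 292, r_5 = 68, cx_6 = 236, cy_6 = 140, r_6 = 64, x0_7 = 244, y0_7 = 136, y1_7 = 228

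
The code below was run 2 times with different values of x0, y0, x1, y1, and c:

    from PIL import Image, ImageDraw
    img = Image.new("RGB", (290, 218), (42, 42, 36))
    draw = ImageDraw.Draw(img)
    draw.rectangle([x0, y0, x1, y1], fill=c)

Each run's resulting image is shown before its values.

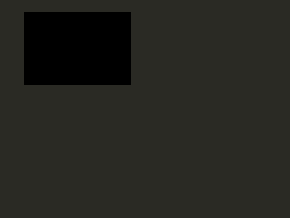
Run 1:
x0 = 24, y0 = 12, x1 = 130, y1 = 84, c = 'black'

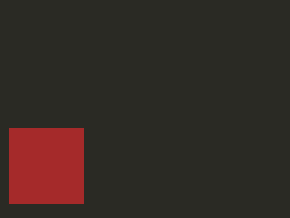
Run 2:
x0 = 9, y0 = 128, x1 = 83, y1 = 203, c = 'brown'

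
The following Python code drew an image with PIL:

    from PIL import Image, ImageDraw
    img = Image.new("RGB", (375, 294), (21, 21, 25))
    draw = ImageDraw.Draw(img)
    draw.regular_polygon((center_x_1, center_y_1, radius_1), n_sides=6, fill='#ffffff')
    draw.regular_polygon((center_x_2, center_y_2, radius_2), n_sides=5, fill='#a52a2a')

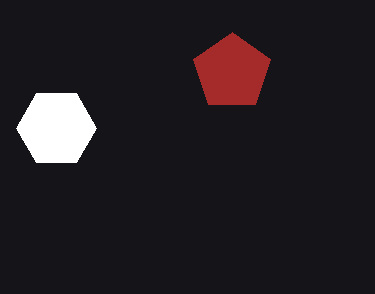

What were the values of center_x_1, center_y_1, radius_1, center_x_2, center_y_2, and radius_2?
center_x_1 = 56
center_y_1 = 128
radius_1 = 40
center_x_2 = 232
center_y_2 = 72
radius_2 = 40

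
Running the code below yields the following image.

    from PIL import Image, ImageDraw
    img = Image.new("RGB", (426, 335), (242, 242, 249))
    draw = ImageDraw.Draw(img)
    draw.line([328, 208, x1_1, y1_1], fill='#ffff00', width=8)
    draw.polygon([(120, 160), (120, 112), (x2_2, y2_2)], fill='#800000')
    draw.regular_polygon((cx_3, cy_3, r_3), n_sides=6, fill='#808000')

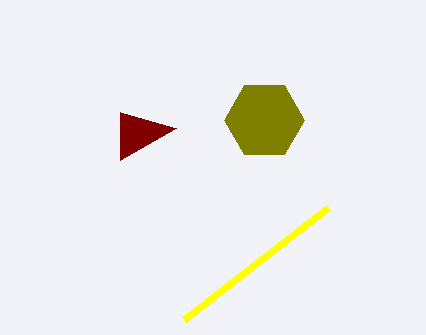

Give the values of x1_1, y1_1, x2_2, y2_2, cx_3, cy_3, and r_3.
x1_1 = 184
y1_1 = 320
x2_2 = 176
y2_2 = 128
cx_3 = 264
cy_3 = 120
r_3 = 40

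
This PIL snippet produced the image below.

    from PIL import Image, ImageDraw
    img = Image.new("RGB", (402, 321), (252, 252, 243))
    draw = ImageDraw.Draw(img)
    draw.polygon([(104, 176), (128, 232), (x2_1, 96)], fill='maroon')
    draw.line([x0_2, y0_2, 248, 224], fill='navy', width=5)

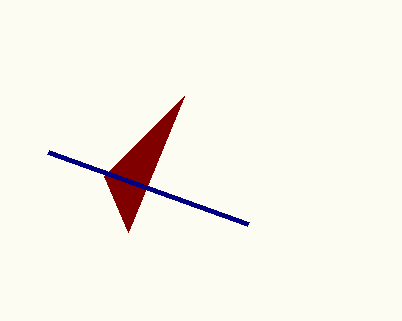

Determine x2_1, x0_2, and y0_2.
x2_1 = 184; x0_2 = 48; y0_2 = 152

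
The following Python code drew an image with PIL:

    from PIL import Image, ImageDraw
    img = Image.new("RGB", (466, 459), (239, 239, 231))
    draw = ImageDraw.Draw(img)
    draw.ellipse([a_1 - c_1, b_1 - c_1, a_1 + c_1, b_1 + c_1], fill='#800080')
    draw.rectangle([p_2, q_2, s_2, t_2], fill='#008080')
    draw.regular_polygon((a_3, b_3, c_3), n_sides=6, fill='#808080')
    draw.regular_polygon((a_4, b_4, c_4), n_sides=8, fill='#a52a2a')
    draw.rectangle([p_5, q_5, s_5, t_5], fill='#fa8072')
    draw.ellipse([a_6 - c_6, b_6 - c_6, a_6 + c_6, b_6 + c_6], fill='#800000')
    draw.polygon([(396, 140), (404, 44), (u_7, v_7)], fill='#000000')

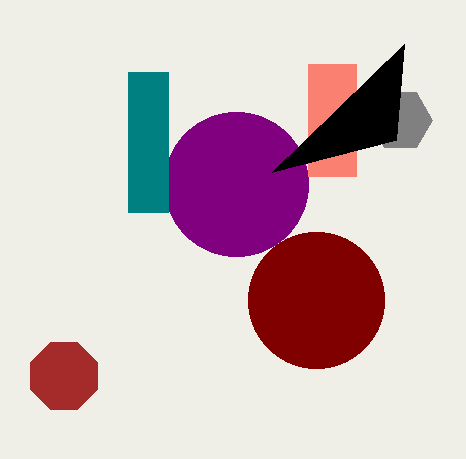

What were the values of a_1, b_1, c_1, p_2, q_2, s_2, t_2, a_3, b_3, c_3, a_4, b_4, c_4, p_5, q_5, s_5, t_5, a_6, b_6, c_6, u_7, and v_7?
a_1 = 236; b_1 = 184; c_1 = 72; p_2 = 128; q_2 = 72; s_2 = 168; t_2 = 212; a_3 = 400; b_3 = 120; c_3 = 32; a_4 = 64; b_4 = 376; c_4 = 36; p_5 = 308; q_5 = 64; s_5 = 356; t_5 = 176; a_6 = 316; b_6 = 300; c_6 = 68; u_7 = 272; v_7 = 172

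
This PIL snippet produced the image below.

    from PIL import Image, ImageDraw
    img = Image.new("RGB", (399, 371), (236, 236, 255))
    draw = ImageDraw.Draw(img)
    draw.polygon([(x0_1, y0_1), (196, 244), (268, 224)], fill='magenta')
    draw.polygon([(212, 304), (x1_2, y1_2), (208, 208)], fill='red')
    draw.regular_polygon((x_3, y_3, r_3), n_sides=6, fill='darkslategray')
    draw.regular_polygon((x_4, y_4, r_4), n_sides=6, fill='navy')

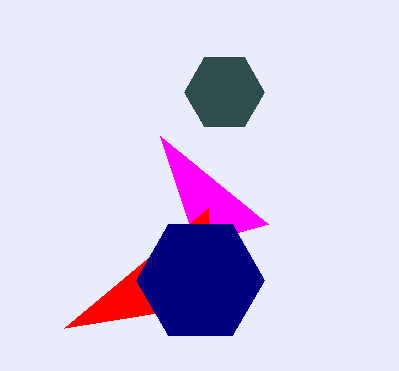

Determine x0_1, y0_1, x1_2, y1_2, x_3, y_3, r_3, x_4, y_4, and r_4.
x0_1 = 160; y0_1 = 136; x1_2 = 64; y1_2 = 328; x_3 = 224; y_3 = 92; r_3 = 40; x_4 = 200; y_4 = 280; r_4 = 64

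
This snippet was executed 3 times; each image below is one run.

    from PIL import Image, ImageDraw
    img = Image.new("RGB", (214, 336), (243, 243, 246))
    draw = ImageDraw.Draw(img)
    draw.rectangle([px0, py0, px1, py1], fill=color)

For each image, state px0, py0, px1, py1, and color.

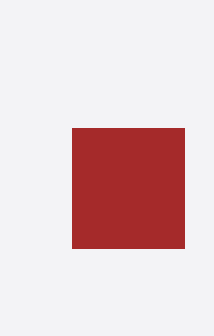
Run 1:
px0 = 72; py0 = 128; px1 = 184; py1 = 248; color = 'brown'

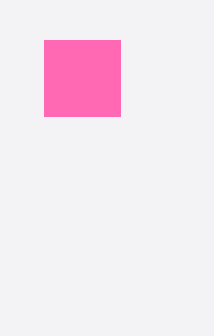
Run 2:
px0 = 44; py0 = 40; px1 = 120; py1 = 116; color = 'hotpink'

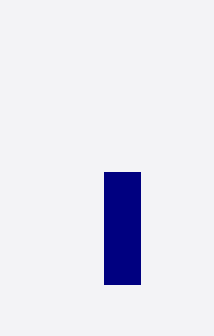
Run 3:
px0 = 104; py0 = 172; px1 = 140; py1 = 284; color = 'navy'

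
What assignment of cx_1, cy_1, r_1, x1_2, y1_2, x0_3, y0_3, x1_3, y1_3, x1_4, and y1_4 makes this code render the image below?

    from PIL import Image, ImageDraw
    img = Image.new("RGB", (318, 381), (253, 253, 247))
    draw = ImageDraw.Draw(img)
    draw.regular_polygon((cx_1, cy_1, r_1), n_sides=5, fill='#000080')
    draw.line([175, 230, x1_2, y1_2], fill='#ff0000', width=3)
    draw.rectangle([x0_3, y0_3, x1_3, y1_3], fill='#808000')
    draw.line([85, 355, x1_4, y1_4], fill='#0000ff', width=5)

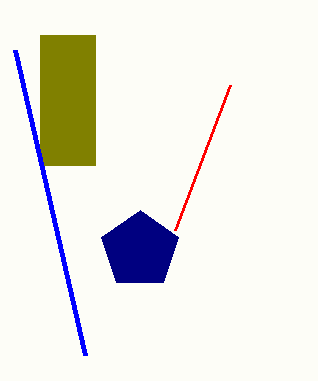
cx_1 = 140, cy_1 = 250, r_1 = 40, x1_2 = 230, y1_2 = 85, x0_3 = 40, y0_3 = 35, x1_3 = 95, y1_3 = 165, x1_4 = 15, y1_4 = 50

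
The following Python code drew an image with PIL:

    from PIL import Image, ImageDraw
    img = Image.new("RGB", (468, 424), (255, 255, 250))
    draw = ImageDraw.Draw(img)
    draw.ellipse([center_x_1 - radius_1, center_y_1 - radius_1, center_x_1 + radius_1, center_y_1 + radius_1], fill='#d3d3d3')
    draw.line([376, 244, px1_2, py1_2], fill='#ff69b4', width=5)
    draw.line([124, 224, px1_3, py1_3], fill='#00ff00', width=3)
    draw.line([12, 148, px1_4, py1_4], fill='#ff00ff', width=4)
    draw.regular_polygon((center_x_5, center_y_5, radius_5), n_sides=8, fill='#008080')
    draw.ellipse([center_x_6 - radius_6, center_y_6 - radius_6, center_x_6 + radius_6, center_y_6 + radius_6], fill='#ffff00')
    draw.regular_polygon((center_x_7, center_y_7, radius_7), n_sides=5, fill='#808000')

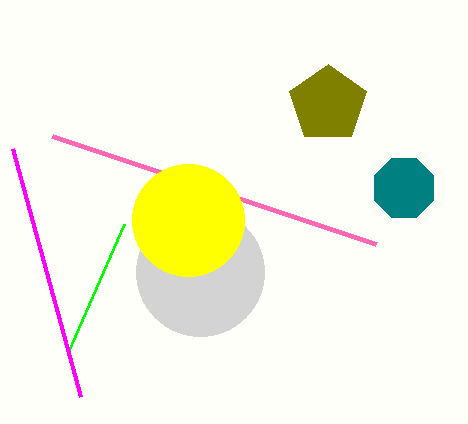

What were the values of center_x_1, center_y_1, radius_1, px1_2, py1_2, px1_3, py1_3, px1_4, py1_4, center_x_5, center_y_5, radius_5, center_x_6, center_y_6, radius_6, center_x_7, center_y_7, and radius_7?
center_x_1 = 200; center_y_1 = 272; radius_1 = 64; px1_2 = 52; py1_2 = 136; px1_3 = 68; py1_3 = 352; px1_4 = 80; py1_4 = 396; center_x_5 = 404; center_y_5 = 188; radius_5 = 32; center_x_6 = 188; center_y_6 = 220; radius_6 = 56; center_x_7 = 328; center_y_7 = 104; radius_7 = 40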